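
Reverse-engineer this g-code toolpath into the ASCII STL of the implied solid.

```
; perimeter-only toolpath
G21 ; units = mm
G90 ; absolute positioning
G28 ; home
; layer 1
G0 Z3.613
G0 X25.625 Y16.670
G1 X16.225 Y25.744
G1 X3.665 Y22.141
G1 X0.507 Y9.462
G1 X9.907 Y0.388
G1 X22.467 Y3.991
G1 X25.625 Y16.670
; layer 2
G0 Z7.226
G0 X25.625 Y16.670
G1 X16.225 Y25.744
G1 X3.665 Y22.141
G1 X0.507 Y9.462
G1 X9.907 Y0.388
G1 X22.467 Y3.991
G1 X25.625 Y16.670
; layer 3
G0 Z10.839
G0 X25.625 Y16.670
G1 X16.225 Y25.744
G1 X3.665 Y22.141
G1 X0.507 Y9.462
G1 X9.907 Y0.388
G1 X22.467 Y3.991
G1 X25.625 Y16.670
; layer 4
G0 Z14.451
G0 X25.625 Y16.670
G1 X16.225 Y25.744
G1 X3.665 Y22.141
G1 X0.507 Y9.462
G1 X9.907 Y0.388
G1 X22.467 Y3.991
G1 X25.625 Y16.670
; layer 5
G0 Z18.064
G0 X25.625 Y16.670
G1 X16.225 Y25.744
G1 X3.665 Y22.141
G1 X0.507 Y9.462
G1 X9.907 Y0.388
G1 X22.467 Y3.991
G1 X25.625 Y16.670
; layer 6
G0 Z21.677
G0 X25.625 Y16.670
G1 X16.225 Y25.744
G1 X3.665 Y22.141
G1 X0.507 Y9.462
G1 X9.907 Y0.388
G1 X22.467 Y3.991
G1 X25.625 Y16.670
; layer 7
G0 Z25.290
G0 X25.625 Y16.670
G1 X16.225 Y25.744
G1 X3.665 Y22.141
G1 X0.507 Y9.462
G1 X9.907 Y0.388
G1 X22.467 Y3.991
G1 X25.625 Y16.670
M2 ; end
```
solid part
  facet normal 0.0000 0.0000 -1.0000
    outer loop
      vertex 3.665 22.141 0.000
      vertex 16.225 25.744 0.000
      vertex 25.625 16.670 0.000
    endloop
  endfacet
  facet normal 0.0000 0.0000 -1.0000
    outer loop
      vertex 0.507 9.462 0.000
      vertex 3.665 22.141 0.000
      vertex 25.625 16.670 0.000
    endloop
  endfacet
  facet normal 0.0000 0.0000 -1.0000
    outer loop
      vertex 9.907 0.388 0.000
      vertex 0.507 9.462 0.000
      vertex 25.625 16.670 0.000
    endloop
  endfacet
  facet normal 0.0000 0.0000 -1.0000
    outer loop
      vertex 22.467 3.991 0.000
      vertex 9.907 0.388 0.000
      vertex 25.625 16.670 0.000
    endloop
  endfacet
  facet normal 0.0000 0.0000 1.0000
    outer loop
      vertex 25.625 16.670 25.290
      vertex 16.225 25.744 25.290
      vertex 3.665 22.141 25.290
    endloop
  endfacet
  facet normal 0.0000 0.0000 1.0000
    outer loop
      vertex 25.625 16.670 25.290
      vertex 3.665 22.141 25.290
      vertex 0.507 9.462 25.290
    endloop
  endfacet
  facet normal 0.0000 0.0000 1.0000
    outer loop
      vertex 25.625 16.670 25.290
      vertex 0.507 9.462 25.290
      vertex 9.907 0.388 25.290
    endloop
  endfacet
  facet normal 0.0000 0.0000 1.0000
    outer loop
      vertex 25.625 16.670 25.290
      vertex 9.907 0.388 25.290
      vertex 22.467 3.991 25.290
    endloop
  endfacet
  facet normal 0.6945 0.7195 0.0000
    outer loop
      vertex 25.625 16.670 0.000
      vertex 16.225 25.744 0.000
      vertex 16.225 25.744 25.290
    endloop
  endfacet
  facet normal 0.6945 0.7195 0.0000
    outer loop
      vertex 25.625 16.670 0.000
      vertex 16.225 25.744 25.290
      vertex 25.625 16.670 25.290
    endloop
  endfacet
  facet normal -0.2757 0.9612 0.0000
    outer loop
      vertex 16.225 25.744 0.000
      vertex 3.665 22.141 0.000
      vertex 3.665 22.141 25.290
    endloop
  endfacet
  facet normal -0.2757 0.9612 0.0000
    outer loop
      vertex 16.225 25.744 0.000
      vertex 3.665 22.141 25.290
      vertex 16.225 25.744 25.290
    endloop
  endfacet
  facet normal -0.9704 0.2417 0.0000
    outer loop
      vertex 3.665 22.141 0.000
      vertex 0.507 9.462 0.000
      vertex 0.507 9.462 25.290
    endloop
  endfacet
  facet normal -0.9704 0.2417 0.0000
    outer loop
      vertex 3.665 22.141 0.000
      vertex 0.507 9.462 25.290
      vertex 3.665 22.141 25.290
    endloop
  endfacet
  facet normal -0.6945 -0.7195 0.0000
    outer loop
      vertex 0.507 9.462 0.000
      vertex 9.907 0.388 0.000
      vertex 9.907 0.388 25.290
    endloop
  endfacet
  facet normal -0.6945 -0.7195 0.0000
    outer loop
      vertex 0.507 9.462 0.000
      vertex 9.907 0.388 25.290
      vertex 0.507 9.462 25.290
    endloop
  endfacet
  facet normal 0.2757 -0.9612 0.0000
    outer loop
      vertex 9.907 0.388 0.000
      vertex 22.467 3.991 0.000
      vertex 22.467 3.991 25.290
    endloop
  endfacet
  facet normal 0.2757 -0.9612 0.0000
    outer loop
      vertex 9.907 0.388 0.000
      vertex 22.467 3.991 25.290
      vertex 9.907 0.388 25.290
    endloop
  endfacet
  facet normal 0.9704 -0.2417 0.0000
    outer loop
      vertex 22.467 3.991 0.000
      vertex 25.625 16.670 0.000
      vertex 25.625 16.670 25.290
    endloop
  endfacet
  facet normal 0.9704 -0.2417 0.0000
    outer loop
      vertex 22.467 3.991 0.000
      vertex 25.625 16.670 25.290
      vertex 22.467 3.991 25.290
    endloop
  endfacet
endsolid part

The G0 Z moves step by Δz≈3.613 mm. Every layer's G1 loop is the same polygon, so the solid is a straight extrusion of it from z=0 to z≈25.3. Closing with flat bottom and top caps and triangulating gives 20 facets — a regular 6-sided prism (a cylinder approximated with 6 flat sides), circumscribed radius ≈ 13.1 mm, height ≈ 25.3 mm.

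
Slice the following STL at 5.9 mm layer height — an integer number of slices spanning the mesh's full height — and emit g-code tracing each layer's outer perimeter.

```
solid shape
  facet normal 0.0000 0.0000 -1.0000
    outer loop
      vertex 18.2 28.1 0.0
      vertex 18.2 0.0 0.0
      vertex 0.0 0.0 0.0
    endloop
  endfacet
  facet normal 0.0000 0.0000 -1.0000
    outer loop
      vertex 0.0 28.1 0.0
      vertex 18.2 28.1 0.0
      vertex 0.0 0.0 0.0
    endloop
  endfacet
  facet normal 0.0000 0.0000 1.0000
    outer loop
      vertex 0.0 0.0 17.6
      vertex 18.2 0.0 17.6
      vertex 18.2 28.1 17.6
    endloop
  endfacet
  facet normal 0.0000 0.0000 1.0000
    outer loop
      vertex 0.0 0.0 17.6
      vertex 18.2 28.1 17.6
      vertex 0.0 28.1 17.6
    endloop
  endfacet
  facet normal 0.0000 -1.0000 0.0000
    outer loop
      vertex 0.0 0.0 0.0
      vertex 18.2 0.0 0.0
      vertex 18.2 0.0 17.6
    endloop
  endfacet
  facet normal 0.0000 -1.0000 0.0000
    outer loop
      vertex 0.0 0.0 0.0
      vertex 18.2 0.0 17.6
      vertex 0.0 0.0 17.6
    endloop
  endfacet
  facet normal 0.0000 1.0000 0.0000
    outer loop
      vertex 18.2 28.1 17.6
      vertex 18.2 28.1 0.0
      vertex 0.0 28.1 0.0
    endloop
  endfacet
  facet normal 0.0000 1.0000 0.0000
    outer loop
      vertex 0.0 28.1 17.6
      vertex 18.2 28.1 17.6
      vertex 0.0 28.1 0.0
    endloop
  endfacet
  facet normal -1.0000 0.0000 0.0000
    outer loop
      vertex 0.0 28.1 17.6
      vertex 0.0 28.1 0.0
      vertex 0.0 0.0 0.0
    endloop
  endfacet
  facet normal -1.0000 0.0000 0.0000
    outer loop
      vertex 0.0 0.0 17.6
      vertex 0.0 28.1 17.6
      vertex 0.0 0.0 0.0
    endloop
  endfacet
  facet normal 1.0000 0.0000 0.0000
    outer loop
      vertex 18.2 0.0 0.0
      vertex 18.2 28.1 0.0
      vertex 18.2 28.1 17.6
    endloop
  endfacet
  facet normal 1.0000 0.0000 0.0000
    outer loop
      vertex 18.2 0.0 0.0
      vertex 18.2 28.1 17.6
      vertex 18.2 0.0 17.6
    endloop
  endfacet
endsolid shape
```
; perimeter-only toolpath
G21 ; units = mm
G90 ; absolute positioning
G28 ; home
; layer 1
G0 Z5.9
G0 X0.0 Y0.0
G1 X18.2 Y0.0
G1 X18.2 Y28.1
G1 X0.0 Y28.1
G1 X0.0 Y0.0
; layer 2
G0 Z11.7
G0 X0.0 Y0.0
G1 X18.2 Y0.0
G1 X18.2 Y28.1
G1 X0.0 Y28.1
G1 X0.0 Y0.0
; layer 3
G0 Z17.6
G0 X0.0 Y0.0
G1 X18.2 Y0.0
G1 X18.2 Y28.1
G1 X0.0 Y28.1
G1 X0.0 Y0.0
M2 ; end

The solid is a rectangular box, roughly 18.2 × 28.1 mm footprint and 17.6 mm tall. Slicing at Δz = 5.9 mm — 3 equal slices spanning the solid's height, so layer i sits at z = i·h/3 — gives 3 non-empty perimeters. Each is a 4-segment closed polygon; G0 lifts to the layer z and rapids to the start vertex, then G1 traces the edges.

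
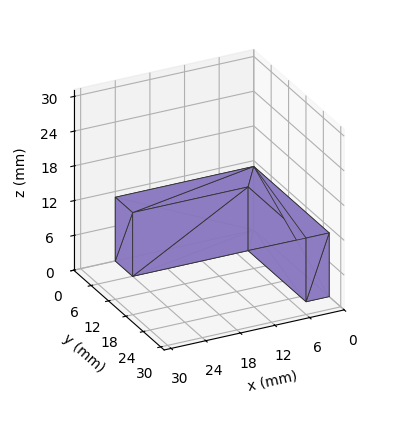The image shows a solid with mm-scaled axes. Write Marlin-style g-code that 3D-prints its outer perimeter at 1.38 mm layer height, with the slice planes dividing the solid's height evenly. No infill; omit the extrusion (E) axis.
Reading the render: the shape is an L-shaped prism: outer 24 × 26 mm, arm thicknesses ≈ 6 mm (horizontal) and 4 mm (vertical), extruded 11 mm in z (dimensions read to the nearest mm from the axis ticks). For the g-code, the solid's height is divided into equal slices at the stated Δz and each level perimeter traced with G1 moves after a G0 lift.

; perimeter-only toolpath
G21 ; units = mm
G90 ; absolute positioning
G28 ; home
; layer 1
G0 Z1.38
G0 X0.00 Y0.00
G1 X24.00 Y0.00
G1 X24.00 Y6.00
G1 X4.00 Y6.00
G1 X4.00 Y26.00
G1 X0.00 Y26.00
G1 X0.00 Y0.00
; layer 2
G0 Z2.75
G0 X0.00 Y0.00
G1 X24.00 Y0.00
G1 X24.00 Y6.00
G1 X4.00 Y6.00
G1 X4.00 Y26.00
G1 X0.00 Y26.00
G1 X0.00 Y0.00
; layer 3
G0 Z4.12
G0 X0.00 Y0.00
G1 X24.00 Y0.00
G1 X24.00 Y6.00
G1 X4.00 Y6.00
G1 X4.00 Y26.00
G1 X0.00 Y26.00
G1 X0.00 Y0.00
; layer 4
G0 Z5.50
G0 X0.00 Y0.00
G1 X24.00 Y0.00
G1 X24.00 Y6.00
G1 X4.00 Y6.00
G1 X4.00 Y26.00
G1 X0.00 Y26.00
G1 X0.00 Y0.00
; layer 5
G0 Z6.88
G0 X0.00 Y0.00
G1 X24.00 Y0.00
G1 X24.00 Y6.00
G1 X4.00 Y6.00
G1 X4.00 Y26.00
G1 X0.00 Y26.00
G1 X0.00 Y0.00
; layer 6
G0 Z8.25
G0 X0.00 Y0.00
G1 X24.00 Y0.00
G1 X24.00 Y6.00
G1 X4.00 Y6.00
G1 X4.00 Y26.00
G1 X0.00 Y26.00
G1 X0.00 Y0.00
; layer 7
G0 Z9.62
G0 X0.00 Y0.00
G1 X24.00 Y0.00
G1 X24.00 Y6.00
G1 X4.00 Y6.00
G1 X4.00 Y26.00
G1 X0.00 Y26.00
G1 X0.00 Y0.00
; layer 8
G0 Z11.00
G0 X0.00 Y0.00
G1 X24.00 Y0.00
G1 X24.00 Y6.00
G1 X4.00 Y6.00
G1 X4.00 Y26.00
G1 X0.00 Y26.00
G1 X0.00 Y0.00
M2 ; end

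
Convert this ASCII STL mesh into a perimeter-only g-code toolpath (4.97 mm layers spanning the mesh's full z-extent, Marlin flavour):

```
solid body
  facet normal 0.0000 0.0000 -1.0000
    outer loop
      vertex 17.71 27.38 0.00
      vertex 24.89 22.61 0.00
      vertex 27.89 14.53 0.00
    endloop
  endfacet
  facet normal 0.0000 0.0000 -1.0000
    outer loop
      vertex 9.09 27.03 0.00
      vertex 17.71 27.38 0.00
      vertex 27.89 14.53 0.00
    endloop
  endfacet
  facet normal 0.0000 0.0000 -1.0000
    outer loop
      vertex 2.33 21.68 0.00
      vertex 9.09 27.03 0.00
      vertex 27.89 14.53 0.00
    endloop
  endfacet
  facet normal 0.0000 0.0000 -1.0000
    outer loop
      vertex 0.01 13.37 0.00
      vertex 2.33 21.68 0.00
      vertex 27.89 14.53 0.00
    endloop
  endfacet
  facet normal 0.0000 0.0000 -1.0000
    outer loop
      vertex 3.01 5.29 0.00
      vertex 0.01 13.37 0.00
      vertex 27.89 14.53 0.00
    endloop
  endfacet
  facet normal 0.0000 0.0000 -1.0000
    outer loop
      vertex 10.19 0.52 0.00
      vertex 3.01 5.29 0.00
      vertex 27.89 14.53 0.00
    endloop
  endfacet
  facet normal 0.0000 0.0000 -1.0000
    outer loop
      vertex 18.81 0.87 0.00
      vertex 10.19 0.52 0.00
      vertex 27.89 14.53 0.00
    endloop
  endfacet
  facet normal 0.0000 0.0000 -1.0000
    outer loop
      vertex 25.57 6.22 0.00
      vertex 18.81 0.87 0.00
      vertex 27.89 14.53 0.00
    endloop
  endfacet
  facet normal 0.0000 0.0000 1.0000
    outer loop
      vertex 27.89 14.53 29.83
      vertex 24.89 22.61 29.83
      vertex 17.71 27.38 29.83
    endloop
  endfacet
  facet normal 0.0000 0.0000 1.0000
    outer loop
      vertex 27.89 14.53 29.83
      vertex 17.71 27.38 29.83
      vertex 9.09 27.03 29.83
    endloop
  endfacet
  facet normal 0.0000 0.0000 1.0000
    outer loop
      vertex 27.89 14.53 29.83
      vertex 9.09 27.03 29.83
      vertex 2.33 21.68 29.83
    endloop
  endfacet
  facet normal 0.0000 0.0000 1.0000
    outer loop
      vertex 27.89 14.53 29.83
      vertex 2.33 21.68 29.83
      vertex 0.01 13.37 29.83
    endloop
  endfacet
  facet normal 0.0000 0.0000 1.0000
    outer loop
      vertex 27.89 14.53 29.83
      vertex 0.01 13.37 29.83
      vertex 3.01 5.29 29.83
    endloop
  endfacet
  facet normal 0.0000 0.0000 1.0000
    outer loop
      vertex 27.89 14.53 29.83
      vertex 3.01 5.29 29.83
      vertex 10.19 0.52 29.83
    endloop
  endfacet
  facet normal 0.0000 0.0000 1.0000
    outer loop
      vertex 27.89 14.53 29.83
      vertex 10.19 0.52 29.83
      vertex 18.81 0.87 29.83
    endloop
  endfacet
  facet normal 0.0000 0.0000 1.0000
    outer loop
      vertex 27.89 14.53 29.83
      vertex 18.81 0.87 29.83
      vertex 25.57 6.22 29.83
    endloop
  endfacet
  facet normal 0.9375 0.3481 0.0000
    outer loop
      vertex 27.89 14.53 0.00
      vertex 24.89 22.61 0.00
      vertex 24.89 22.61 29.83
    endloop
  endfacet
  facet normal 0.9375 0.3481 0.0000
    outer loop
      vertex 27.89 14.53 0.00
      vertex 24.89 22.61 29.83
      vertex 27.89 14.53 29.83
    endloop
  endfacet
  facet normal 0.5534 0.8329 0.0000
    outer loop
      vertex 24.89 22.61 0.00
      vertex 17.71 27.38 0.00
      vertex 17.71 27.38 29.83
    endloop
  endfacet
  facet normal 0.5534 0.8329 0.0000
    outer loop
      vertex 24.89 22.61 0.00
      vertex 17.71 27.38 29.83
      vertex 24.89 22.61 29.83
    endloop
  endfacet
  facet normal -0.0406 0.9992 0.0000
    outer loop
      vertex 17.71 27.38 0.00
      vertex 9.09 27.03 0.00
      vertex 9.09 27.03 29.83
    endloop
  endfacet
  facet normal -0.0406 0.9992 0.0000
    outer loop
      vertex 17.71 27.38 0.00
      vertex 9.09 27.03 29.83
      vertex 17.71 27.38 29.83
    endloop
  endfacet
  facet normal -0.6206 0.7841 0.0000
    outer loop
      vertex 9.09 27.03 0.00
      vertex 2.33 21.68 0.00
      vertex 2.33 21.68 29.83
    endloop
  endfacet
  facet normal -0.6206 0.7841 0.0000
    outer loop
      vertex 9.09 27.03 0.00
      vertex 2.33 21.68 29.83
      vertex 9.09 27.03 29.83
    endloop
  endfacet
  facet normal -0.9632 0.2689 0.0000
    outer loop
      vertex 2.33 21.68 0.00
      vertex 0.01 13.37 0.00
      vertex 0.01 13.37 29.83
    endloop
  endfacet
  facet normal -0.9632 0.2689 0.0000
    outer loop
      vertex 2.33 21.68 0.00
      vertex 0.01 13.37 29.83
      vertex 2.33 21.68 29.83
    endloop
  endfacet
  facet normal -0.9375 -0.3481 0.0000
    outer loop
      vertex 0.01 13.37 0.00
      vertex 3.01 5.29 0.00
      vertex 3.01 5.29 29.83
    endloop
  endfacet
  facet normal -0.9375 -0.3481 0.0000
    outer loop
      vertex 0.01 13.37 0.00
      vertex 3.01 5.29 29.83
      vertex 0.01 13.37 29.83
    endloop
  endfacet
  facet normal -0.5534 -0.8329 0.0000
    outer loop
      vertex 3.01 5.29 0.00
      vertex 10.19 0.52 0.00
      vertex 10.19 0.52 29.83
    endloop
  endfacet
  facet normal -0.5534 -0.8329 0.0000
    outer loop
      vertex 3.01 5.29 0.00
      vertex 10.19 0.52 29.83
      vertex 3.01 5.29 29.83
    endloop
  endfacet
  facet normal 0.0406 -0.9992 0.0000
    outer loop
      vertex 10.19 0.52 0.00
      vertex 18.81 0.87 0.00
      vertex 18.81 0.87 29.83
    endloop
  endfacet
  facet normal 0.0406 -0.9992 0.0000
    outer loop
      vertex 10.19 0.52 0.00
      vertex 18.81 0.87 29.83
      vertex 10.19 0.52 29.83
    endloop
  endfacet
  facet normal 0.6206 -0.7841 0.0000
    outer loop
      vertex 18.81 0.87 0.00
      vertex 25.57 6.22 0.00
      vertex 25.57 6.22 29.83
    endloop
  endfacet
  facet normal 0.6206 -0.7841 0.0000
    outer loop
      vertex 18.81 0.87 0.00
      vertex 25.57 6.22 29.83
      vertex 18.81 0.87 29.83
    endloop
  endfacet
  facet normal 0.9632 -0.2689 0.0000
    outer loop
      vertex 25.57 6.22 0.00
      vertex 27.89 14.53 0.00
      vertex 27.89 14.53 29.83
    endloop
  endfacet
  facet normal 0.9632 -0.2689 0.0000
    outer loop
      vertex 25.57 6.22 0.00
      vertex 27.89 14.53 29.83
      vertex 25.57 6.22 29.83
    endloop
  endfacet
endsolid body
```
; perimeter-only toolpath
G21 ; units = mm
G90 ; absolute positioning
G28 ; home
; layer 1
G0 Z4.97
G0 X27.89 Y14.53
G1 X24.89 Y22.61
G1 X17.71 Y27.38
G1 X9.09 Y27.03
G1 X2.33 Y21.68
G1 X0.01 Y13.37
G1 X3.01 Y5.29
G1 X10.19 Y0.52
G1 X18.81 Y0.87
G1 X25.57 Y6.22
G1 X27.89 Y14.53
; layer 2
G0 Z9.94
G0 X27.89 Y14.53
G1 X24.89 Y22.61
G1 X17.71 Y27.38
G1 X9.09 Y27.03
G1 X2.33 Y21.68
G1 X0.01 Y13.37
G1 X3.01 Y5.29
G1 X10.19 Y0.52
G1 X18.81 Y0.87
G1 X25.57 Y6.22
G1 X27.89 Y14.53
; layer 3
G0 Z14.91
G0 X27.89 Y14.53
G1 X24.89 Y22.61
G1 X17.71 Y27.38
G1 X9.09 Y27.03
G1 X2.33 Y21.68
G1 X0.01 Y13.37
G1 X3.01 Y5.29
G1 X10.19 Y0.52
G1 X18.81 Y0.87
G1 X25.57 Y6.22
G1 X27.89 Y14.53
; layer 4
G0 Z19.89
G0 X27.89 Y14.53
G1 X24.89 Y22.61
G1 X17.71 Y27.38
G1 X9.09 Y27.03
G1 X2.33 Y21.68
G1 X0.01 Y13.37
G1 X3.01 Y5.29
G1 X10.19 Y0.52
G1 X18.81 Y0.87
G1 X25.57 Y6.22
G1 X27.89 Y14.53
; layer 5
G0 Z24.86
G0 X27.89 Y14.53
G1 X24.89 Y22.61
G1 X17.71 Y27.38
G1 X9.09 Y27.03
G1 X2.33 Y21.68
G1 X0.01 Y13.37
G1 X3.01 Y5.29
G1 X10.19 Y0.52
G1 X18.81 Y0.87
G1 X25.57 Y6.22
G1 X27.89 Y14.53
; layer 6
G0 Z29.83
G0 X27.89 Y14.53
G1 X24.89 Y22.61
G1 X17.71 Y27.38
G1 X9.09 Y27.03
G1 X2.33 Y21.68
G1 X0.01 Y13.37
G1 X3.01 Y5.29
G1 X10.19 Y0.52
G1 X18.81 Y0.87
G1 X25.57 Y6.22
G1 X27.89 Y14.53
M2 ; end

The solid is a regular 10-sided prism (a cylinder approximated with 10 flat sides), circumscribed radius ≈ 13.9 mm, height ≈ 29.8 mm. Slicing at Δz = 4.97 mm — 6 equal slices spanning the solid's height, so layer i sits at z = i·h/6 — gives 6 non-empty perimeters. Each is a 10-segment closed polygon; G0 lifts to the layer z and rapids to the start vertex, then G1 traces the edges.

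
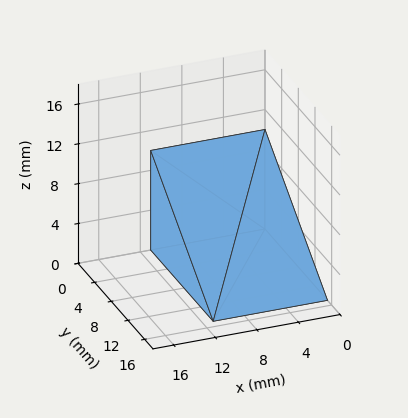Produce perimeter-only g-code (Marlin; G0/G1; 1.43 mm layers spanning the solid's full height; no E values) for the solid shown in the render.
Reading the render: the shape is a wedge (ramp): 11 × 15 mm base, rising to 10 mm along the y=0 edge and sloping linearly to z=0 at y=15 (dimensions read to the nearest mm from the axis ticks). For the g-code, the solid's height is divided into equal slices at the stated Δz and each level perimeter traced with G1 moves after a G0 lift.

; perimeter-only toolpath
G21 ; units = mm
G90 ; absolute positioning
G28 ; home
; layer 1
G0 Z1.43
G0 X0.00 Y0.00
G1 X11.00 Y0.00
G1 X11.00 Y12.86
G1 X0.00 Y12.86
G1 X0.00 Y0.00
; layer 2
G0 Z2.86
G0 X0.00 Y0.00
G1 X11.00 Y0.00
G1 X11.00 Y10.71
G1 X0.00 Y10.71
G1 X0.00 Y0.00
; layer 3
G0 Z4.29
G0 X0.00 Y0.00
G1 X11.00 Y0.00
G1 X11.00 Y8.57
G1 X0.00 Y8.57
G1 X0.00 Y0.00
; layer 4
G0 Z5.71
G0 X0.00 Y0.00
G1 X11.00 Y0.00
G1 X11.00 Y6.43
G1 X0.00 Y6.43
G1 X0.00 Y0.00
; layer 5
G0 Z7.14
G0 X0.00 Y0.00
G1 X11.00 Y0.00
G1 X11.00 Y4.29
G1 X0.00 Y4.29
G1 X0.00 Y0.00
; layer 6
G0 Z8.57
G0 X0.00 Y0.00
G1 X11.00 Y0.00
G1 X11.00 Y2.14
G1 X0.00 Y2.14
G1 X0.00 Y0.00
M2 ; end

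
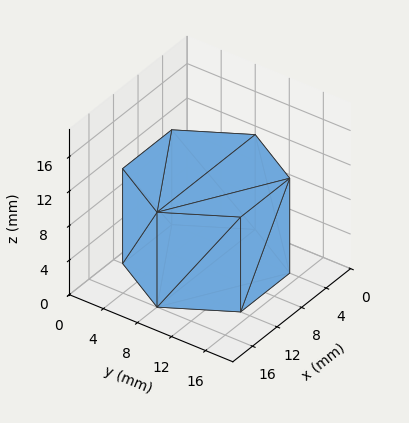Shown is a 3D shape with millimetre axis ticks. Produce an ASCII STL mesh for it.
Reading the render: the shape is a regular 6-sided prism (a cylinder approximated with 6 flat sides), circumscribed radius ≈ 8 mm, height ≈ 11 mm (dimensions read to the nearest mm from the axis ticks). For the STL, each face is triangulated and given an outward normal.

solid part
  facet normal 0.0000 0.0000 -1.0000
    outer loop
      vertex 4.000 14.928 0.000
      vertex 12.000 14.928 0.000
      vertex 16.000 8.000 0.000
    endloop
  endfacet
  facet normal 0.0000 0.0000 -1.0000
    outer loop
      vertex 0.000 8.000 0.000
      vertex 4.000 14.928 0.000
      vertex 16.000 8.000 0.000
    endloop
  endfacet
  facet normal 0.0000 0.0000 -1.0000
    outer loop
      vertex 4.000 1.072 0.000
      vertex 0.000 8.000 0.000
      vertex 16.000 8.000 0.000
    endloop
  endfacet
  facet normal 0.0000 0.0000 -1.0000
    outer loop
      vertex 12.000 1.072 0.000
      vertex 4.000 1.072 0.000
      vertex 16.000 8.000 0.000
    endloop
  endfacet
  facet normal 0.0000 0.0000 1.0000
    outer loop
      vertex 16.000 8.000 11.000
      vertex 12.000 14.928 11.000
      vertex 4.000 14.928 11.000
    endloop
  endfacet
  facet normal 0.0000 0.0000 1.0000
    outer loop
      vertex 16.000 8.000 11.000
      vertex 4.000 14.928 11.000
      vertex 0.000 8.000 11.000
    endloop
  endfacet
  facet normal 0.0000 0.0000 1.0000
    outer loop
      vertex 16.000 8.000 11.000
      vertex 0.000 8.000 11.000
      vertex 4.000 1.072 11.000
    endloop
  endfacet
  facet normal 0.0000 0.0000 1.0000
    outer loop
      vertex 16.000 8.000 11.000
      vertex 4.000 1.072 11.000
      vertex 12.000 1.072 11.000
    endloop
  endfacet
  facet normal 0.8660 0.5000 0.0000
    outer loop
      vertex 16.000 8.000 0.000
      vertex 12.000 14.928 0.000
      vertex 12.000 14.928 11.000
    endloop
  endfacet
  facet normal 0.8660 0.5000 0.0000
    outer loop
      vertex 16.000 8.000 0.000
      vertex 12.000 14.928 11.000
      vertex 16.000 8.000 11.000
    endloop
  endfacet
  facet normal 0.0000 1.0000 0.0000
    outer loop
      vertex 12.000 14.928 0.000
      vertex 4.000 14.928 0.000
      vertex 4.000 14.928 11.000
    endloop
  endfacet
  facet normal 0.0000 1.0000 0.0000
    outer loop
      vertex 12.000 14.928 0.000
      vertex 4.000 14.928 11.000
      vertex 12.000 14.928 11.000
    endloop
  endfacet
  facet normal -0.8660 0.5000 0.0000
    outer loop
      vertex 4.000 14.928 0.000
      vertex 0.000 8.000 0.000
      vertex 0.000 8.000 11.000
    endloop
  endfacet
  facet normal -0.8660 0.5000 0.0000
    outer loop
      vertex 4.000 14.928 0.000
      vertex 0.000 8.000 11.000
      vertex 4.000 14.928 11.000
    endloop
  endfacet
  facet normal -0.8660 -0.5000 0.0000
    outer loop
      vertex 0.000 8.000 0.000
      vertex 4.000 1.072 0.000
      vertex 4.000 1.072 11.000
    endloop
  endfacet
  facet normal -0.8660 -0.5000 0.0000
    outer loop
      vertex 0.000 8.000 0.000
      vertex 4.000 1.072 11.000
      vertex 0.000 8.000 11.000
    endloop
  endfacet
  facet normal 0.0000 -1.0000 0.0000
    outer loop
      vertex 4.000 1.072 0.000
      vertex 12.000 1.072 0.000
      vertex 12.000 1.072 11.000
    endloop
  endfacet
  facet normal 0.0000 -1.0000 0.0000
    outer loop
      vertex 4.000 1.072 0.000
      vertex 12.000 1.072 11.000
      vertex 4.000 1.072 11.000
    endloop
  endfacet
  facet normal 0.8660 -0.5000 0.0000
    outer loop
      vertex 12.000 1.072 0.000
      vertex 16.000 8.000 0.000
      vertex 16.000 8.000 11.000
    endloop
  endfacet
  facet normal 0.8660 -0.5000 0.0000
    outer loop
      vertex 12.000 1.072 0.000
      vertex 16.000 8.000 11.000
      vertex 12.000 1.072 11.000
    endloop
  endfacet
endsolid part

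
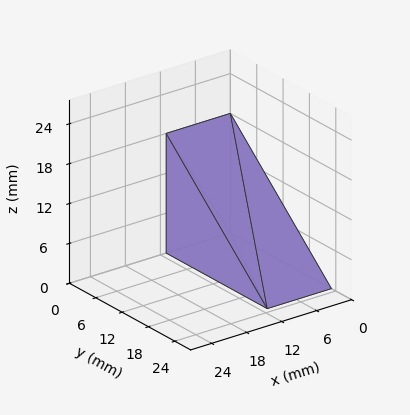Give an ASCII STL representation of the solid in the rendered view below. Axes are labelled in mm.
Reading the render: the shape is a wedge (ramp): 11 × 23 mm base, rising to 18 mm along the y=0 edge and sloping linearly to z=0 at y=23 (dimensions read to the nearest mm from the axis ticks). For the STL, each face is triangulated and given an outward normal.

solid part
  facet normal 0.0000 0.0000 -1.0000
    outer loop
      vertex 11.00 23.00 0.00
      vertex 11.00 0.00 0.00
      vertex 0.00 0.00 0.00
    endloop
  endfacet
  facet normal 0.0000 0.0000 -1.0000
    outer loop
      vertex 0.00 23.00 0.00
      vertex 11.00 23.00 0.00
      vertex 0.00 0.00 0.00
    endloop
  endfacet
  facet normal 0.0000 -1.0000 0.0000
    outer loop
      vertex 0.00 0.00 0.00
      vertex 11.00 0.00 0.00
      vertex 11.00 0.00 18.00
    endloop
  endfacet
  facet normal 0.0000 -1.0000 0.0000
    outer loop
      vertex 0.00 0.00 0.00
      vertex 11.00 0.00 18.00
      vertex 0.00 0.00 18.00
    endloop
  endfacet
  facet normal 0.0000 0.6163 0.7875
    outer loop
      vertex 0.00 0.00 18.00
      vertex 11.00 0.00 18.00
      vertex 11.00 23.00 0.00
    endloop
  endfacet
  facet normal 0.0000 0.6163 0.7875
    outer loop
      vertex 0.00 0.00 18.00
      vertex 11.00 23.00 0.00
      vertex 0.00 23.00 0.00
    endloop
  endfacet
  facet normal -1.0000 0.0000 0.0000
    outer loop
      vertex 0.00 0.00 18.00
      vertex 0.00 23.00 0.00
      vertex 0.00 0.00 0.00
    endloop
  endfacet
  facet normal 1.0000 0.0000 0.0000
    outer loop
      vertex 11.00 0.00 0.00
      vertex 11.00 23.00 0.00
      vertex 11.00 0.00 18.00
    endloop
  endfacet
endsolid part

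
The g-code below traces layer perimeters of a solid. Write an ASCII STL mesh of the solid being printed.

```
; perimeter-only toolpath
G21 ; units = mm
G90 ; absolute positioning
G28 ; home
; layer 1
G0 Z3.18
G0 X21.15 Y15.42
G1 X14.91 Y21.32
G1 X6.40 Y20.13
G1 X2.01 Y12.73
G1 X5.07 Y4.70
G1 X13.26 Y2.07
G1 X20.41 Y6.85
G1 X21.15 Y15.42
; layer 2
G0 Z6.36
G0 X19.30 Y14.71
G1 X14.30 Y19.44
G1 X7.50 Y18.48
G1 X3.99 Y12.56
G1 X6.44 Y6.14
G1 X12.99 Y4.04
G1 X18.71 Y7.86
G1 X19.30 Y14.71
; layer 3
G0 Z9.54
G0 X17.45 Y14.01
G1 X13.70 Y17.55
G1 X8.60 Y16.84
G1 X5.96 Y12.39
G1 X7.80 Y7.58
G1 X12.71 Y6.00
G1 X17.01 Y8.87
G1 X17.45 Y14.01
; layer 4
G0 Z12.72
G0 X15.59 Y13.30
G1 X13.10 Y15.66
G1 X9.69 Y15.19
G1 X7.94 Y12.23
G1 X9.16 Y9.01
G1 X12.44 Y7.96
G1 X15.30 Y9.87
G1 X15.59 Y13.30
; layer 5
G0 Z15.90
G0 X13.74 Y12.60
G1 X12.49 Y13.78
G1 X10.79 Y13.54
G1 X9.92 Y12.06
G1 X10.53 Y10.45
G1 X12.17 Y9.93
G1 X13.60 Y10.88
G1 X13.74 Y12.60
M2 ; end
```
solid part
  facet normal 0.0000 0.0000 -1.0000
    outer loop
      vertex 5.30 21.78 0.00
      vertex 15.51 23.21 0.00
      vertex 23.00 16.12 0.00
    endloop
  endfacet
  facet normal 0.0000 0.0000 -1.0000
    outer loop
      vertex 0.04 12.90 0.00
      vertex 5.30 21.78 0.00
      vertex 23.00 16.12 0.00
    endloop
  endfacet
  facet normal 0.0000 0.0000 -1.0000
    outer loop
      vertex 3.71 3.26 0.00
      vertex 0.04 12.90 0.00
      vertex 23.00 16.12 0.00
    endloop
  endfacet
  facet normal 0.0000 0.0000 -1.0000
    outer loop
      vertex 13.54 0.11 0.00
      vertex 3.71 3.26 0.00
      vertex 23.00 16.12 0.00
    endloop
  endfacet
  facet normal 0.0000 0.0000 -1.0000
    outer loop
      vertex 22.12 5.84 0.00
      vertex 13.54 0.11 0.00
      vertex 23.00 16.12 0.00
    endloop
  endfacet
  facet normal 0.5995 0.6333 0.4895
    outer loop
      vertex 23.00 16.12 0.00
      vertex 15.51 23.21 0.00
      vertex 11.89 11.89 19.08
    endloop
  endfacet
  facet normal -0.1210 0.8636 0.4894
    outer loop
      vertex 15.51 23.21 0.00
      vertex 5.30 21.78 0.00
      vertex 11.89 11.89 19.08
    endloop
  endfacet
  facet normal -0.7503 0.4444 0.4895
    outer loop
      vertex 5.30 21.78 0.00
      vertex 0.04 12.90 0.00
      vertex 11.89 11.89 19.08
    endloop
  endfacet
  facet normal -0.8149 -0.3102 0.4897
    outer loop
      vertex 0.04 12.90 0.00
      vertex 3.71 3.26 0.00
      vertex 11.89 11.89 19.08
    endloop
  endfacet
  facet normal -0.2661 -0.8303 0.4896
    outer loop
      vertex 3.71 3.26 0.00
      vertex 13.54 0.11 0.00
      vertex 11.89 11.89 19.08
    endloop
  endfacet
  facet normal 0.4843 -0.7251 0.4896
    outer loop
      vertex 13.54 0.11 0.00
      vertex 22.12 5.84 0.00
      vertex 11.89 11.89 19.08
    endloop
  endfacet
  facet normal 0.8689 -0.0744 0.4894
    outer loop
      vertex 22.12 5.84 0.00
      vertex 23.00 16.12 0.00
      vertex 11.89 11.89 19.08
    endloop
  endfacet
endsolid part

The G0 Z moves step by Δz≈3.18 mm. The G1 loops shrink linearly with z, so the solid tapers from its base footprint up to z≈19.1. Closing with a flat bottom cap and the tapered top and triangulating gives 12 facets — a regular 7-sided pyramid, base circumscribed radius ≈ 11.9 mm, apex at z ≈ 19.1 mm.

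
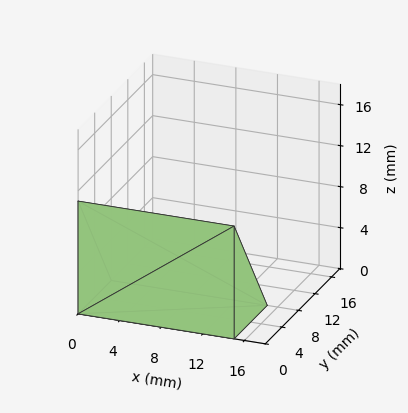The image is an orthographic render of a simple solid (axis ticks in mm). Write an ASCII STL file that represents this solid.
Reading the render: the shape is a wedge (ramp): 15 × 8 mm base, rising to 11 mm along the y=0 edge and sloping linearly to z=0 at y=8 (dimensions read to the nearest mm from the axis ticks). For the STL, each face is triangulated and given an outward normal.

solid part
  facet normal 0.0000 0.0000 -1.0000
    outer loop
      vertex 15.00 8.00 0.00
      vertex 15.00 0.00 0.00
      vertex 0.00 0.00 0.00
    endloop
  endfacet
  facet normal 0.0000 0.0000 -1.0000
    outer loop
      vertex 0.00 8.00 0.00
      vertex 15.00 8.00 0.00
      vertex 0.00 0.00 0.00
    endloop
  endfacet
  facet normal 0.0000 -1.0000 0.0000
    outer loop
      vertex 0.00 0.00 0.00
      vertex 15.00 0.00 0.00
      vertex 15.00 0.00 11.00
    endloop
  endfacet
  facet normal 0.0000 -1.0000 0.0000
    outer loop
      vertex 0.00 0.00 0.00
      vertex 15.00 0.00 11.00
      vertex 0.00 0.00 11.00
    endloop
  endfacet
  facet normal 0.0000 0.8087 0.5882
    outer loop
      vertex 0.00 0.00 11.00
      vertex 15.00 0.00 11.00
      vertex 15.00 8.00 0.00
    endloop
  endfacet
  facet normal 0.0000 0.8087 0.5882
    outer loop
      vertex 0.00 0.00 11.00
      vertex 15.00 8.00 0.00
      vertex 0.00 8.00 0.00
    endloop
  endfacet
  facet normal -1.0000 0.0000 0.0000
    outer loop
      vertex 0.00 0.00 11.00
      vertex 0.00 8.00 0.00
      vertex 0.00 0.00 0.00
    endloop
  endfacet
  facet normal 1.0000 0.0000 0.0000
    outer loop
      vertex 15.00 0.00 0.00
      vertex 15.00 8.00 0.00
      vertex 15.00 0.00 11.00
    endloop
  endfacet
endsolid part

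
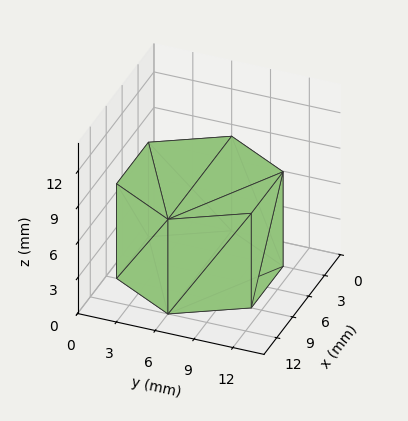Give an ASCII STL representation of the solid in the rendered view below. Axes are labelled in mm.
Reading the render: the shape is a regular 6-sided prism (a cylinder approximated with 6 flat sides), circumscribed radius ≈ 6 mm, height ≈ 8 mm (dimensions read to the nearest mm from the axis ticks). For the STL, each face is triangulated and given an outward normal.

solid part
  facet normal 0.0000 0.0000 -1.0000
    outer loop
      vertex 3.0 11.2 0.0
      vertex 9.0 11.2 0.0
      vertex 12.0 6.0 0.0
    endloop
  endfacet
  facet normal 0.0000 0.0000 -1.0000
    outer loop
      vertex 0.0 6.0 0.0
      vertex 3.0 11.2 0.0
      vertex 12.0 6.0 0.0
    endloop
  endfacet
  facet normal 0.0000 0.0000 -1.0000
    outer loop
      vertex 3.0 0.8 0.0
      vertex 0.0 6.0 0.0
      vertex 12.0 6.0 0.0
    endloop
  endfacet
  facet normal 0.0000 0.0000 -1.0000
    outer loop
      vertex 9.0 0.8 0.0
      vertex 3.0 0.8 0.0
      vertex 12.0 6.0 0.0
    endloop
  endfacet
  facet normal 0.0000 0.0000 1.0000
    outer loop
      vertex 12.0 6.0 8.0
      vertex 9.0 11.2 8.0
      vertex 3.0 11.2 8.0
    endloop
  endfacet
  facet normal 0.0000 0.0000 1.0000
    outer loop
      vertex 12.0 6.0 8.0
      vertex 3.0 11.2 8.0
      vertex 0.0 6.0 8.0
    endloop
  endfacet
  facet normal 0.0000 0.0000 1.0000
    outer loop
      vertex 12.0 6.0 8.0
      vertex 0.0 6.0 8.0
      vertex 3.0 0.8 8.0
    endloop
  endfacet
  facet normal 0.0000 0.0000 1.0000
    outer loop
      vertex 12.0 6.0 8.0
      vertex 3.0 0.8 8.0
      vertex 9.0 0.8 8.0
    endloop
  endfacet
  facet normal 0.8662 0.4997 0.0000
    outer loop
      vertex 12.0 6.0 0.0
      vertex 9.0 11.2 0.0
      vertex 9.0 11.2 8.0
    endloop
  endfacet
  facet normal 0.8662 0.4997 0.0000
    outer loop
      vertex 12.0 6.0 0.0
      vertex 9.0 11.2 8.0
      vertex 12.0 6.0 8.0
    endloop
  endfacet
  facet normal 0.0000 1.0000 0.0000
    outer loop
      vertex 9.0 11.2 0.0
      vertex 3.0 11.2 0.0
      vertex 3.0 11.2 8.0
    endloop
  endfacet
  facet normal 0.0000 1.0000 0.0000
    outer loop
      vertex 9.0 11.2 0.0
      vertex 3.0 11.2 8.0
      vertex 9.0 11.2 8.0
    endloop
  endfacet
  facet normal -0.8662 0.4997 0.0000
    outer loop
      vertex 3.0 11.2 0.0
      vertex 0.0 6.0 0.0
      vertex 0.0 6.0 8.0
    endloop
  endfacet
  facet normal -0.8662 0.4997 0.0000
    outer loop
      vertex 3.0 11.2 0.0
      vertex 0.0 6.0 8.0
      vertex 3.0 11.2 8.0
    endloop
  endfacet
  facet normal -0.8662 -0.4997 0.0000
    outer loop
      vertex 0.0 6.0 0.0
      vertex 3.0 0.8 0.0
      vertex 3.0 0.8 8.0
    endloop
  endfacet
  facet normal -0.8662 -0.4997 0.0000
    outer loop
      vertex 0.0 6.0 0.0
      vertex 3.0 0.8 8.0
      vertex 0.0 6.0 8.0
    endloop
  endfacet
  facet normal 0.0000 -1.0000 0.0000
    outer loop
      vertex 3.0 0.8 0.0
      vertex 9.0 0.8 0.0
      vertex 9.0 0.8 8.0
    endloop
  endfacet
  facet normal 0.0000 -1.0000 0.0000
    outer loop
      vertex 3.0 0.8 0.0
      vertex 9.0 0.8 8.0
      vertex 3.0 0.8 8.0
    endloop
  endfacet
  facet normal 0.8662 -0.4997 0.0000
    outer loop
      vertex 9.0 0.8 0.0
      vertex 12.0 6.0 0.0
      vertex 12.0 6.0 8.0
    endloop
  endfacet
  facet normal 0.8662 -0.4997 0.0000
    outer loop
      vertex 9.0 0.8 0.0
      vertex 12.0 6.0 8.0
      vertex 9.0 0.8 8.0
    endloop
  endfacet
endsolid part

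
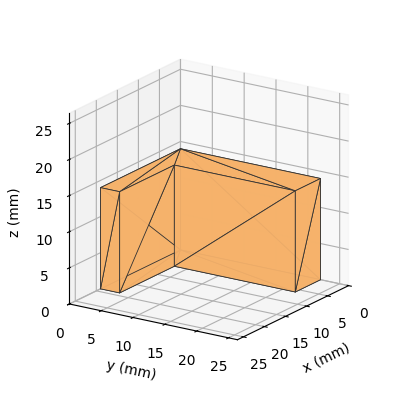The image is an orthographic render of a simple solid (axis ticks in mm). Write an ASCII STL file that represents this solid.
Reading the render: the shape is an L-shaped prism: outer 19 × 22 mm, arm thicknesses ≈ 3 mm (horizontal) and 6 mm (vertical), extruded 14 mm in z (dimensions read to the nearest mm from the axis ticks). For the STL, each face is triangulated and given an outward normal.

solid part
  facet normal 0.0000 0.0000 -1.0000
    outer loop
      vertex 19.00 3.00 0.00
      vertex 19.00 0.00 0.00
      vertex 0.00 0.00 0.00
    endloop
  endfacet
  facet normal 0.0000 0.0000 -1.0000
    outer loop
      vertex 6.00 3.00 0.00
      vertex 19.00 3.00 0.00
      vertex 0.00 0.00 0.00
    endloop
  endfacet
  facet normal 0.0000 0.0000 -1.0000
    outer loop
      vertex 6.00 22.00 0.00
      vertex 6.00 3.00 0.00
      vertex 0.00 0.00 0.00
    endloop
  endfacet
  facet normal 0.0000 0.0000 -1.0000
    outer loop
      vertex 0.00 22.00 0.00
      vertex 6.00 22.00 0.00
      vertex 0.00 0.00 0.00
    endloop
  endfacet
  facet normal 0.0000 0.0000 1.0000
    outer loop
      vertex 0.00 0.00 14.00
      vertex 19.00 0.00 14.00
      vertex 19.00 3.00 14.00
    endloop
  endfacet
  facet normal 0.0000 0.0000 1.0000
    outer loop
      vertex 0.00 0.00 14.00
      vertex 19.00 3.00 14.00
      vertex 6.00 3.00 14.00
    endloop
  endfacet
  facet normal 0.0000 0.0000 1.0000
    outer loop
      vertex 0.00 0.00 14.00
      vertex 6.00 3.00 14.00
      vertex 6.00 22.00 14.00
    endloop
  endfacet
  facet normal 0.0000 0.0000 1.0000
    outer loop
      vertex 0.00 0.00 14.00
      vertex 6.00 22.00 14.00
      vertex 0.00 22.00 14.00
    endloop
  endfacet
  facet normal 0.0000 -1.0000 0.0000
    outer loop
      vertex 0.00 0.00 0.00
      vertex 19.00 0.00 0.00
      vertex 19.00 0.00 14.00
    endloop
  endfacet
  facet normal 0.0000 -1.0000 0.0000
    outer loop
      vertex 0.00 0.00 0.00
      vertex 19.00 0.00 14.00
      vertex 0.00 0.00 14.00
    endloop
  endfacet
  facet normal 1.0000 0.0000 0.0000
    outer loop
      vertex 19.00 0.00 0.00
      vertex 19.00 3.00 0.00
      vertex 19.00 3.00 14.00
    endloop
  endfacet
  facet normal 1.0000 0.0000 0.0000
    outer loop
      vertex 19.00 0.00 0.00
      vertex 19.00 3.00 14.00
      vertex 19.00 0.00 14.00
    endloop
  endfacet
  facet normal 0.0000 1.0000 0.0000
    outer loop
      vertex 19.00 3.00 0.00
      vertex 6.00 3.00 0.00
      vertex 6.00 3.00 14.00
    endloop
  endfacet
  facet normal 0.0000 1.0000 0.0000
    outer loop
      vertex 19.00 3.00 0.00
      vertex 6.00 3.00 14.00
      vertex 19.00 3.00 14.00
    endloop
  endfacet
  facet normal 1.0000 0.0000 0.0000
    outer loop
      vertex 6.00 3.00 0.00
      vertex 6.00 22.00 0.00
      vertex 6.00 22.00 14.00
    endloop
  endfacet
  facet normal 1.0000 0.0000 0.0000
    outer loop
      vertex 6.00 3.00 0.00
      vertex 6.00 22.00 14.00
      vertex 6.00 3.00 14.00
    endloop
  endfacet
  facet normal 0.0000 1.0000 0.0000
    outer loop
      vertex 6.00 22.00 0.00
      vertex 0.00 22.00 0.00
      vertex 0.00 22.00 14.00
    endloop
  endfacet
  facet normal 0.0000 1.0000 0.0000
    outer loop
      vertex 6.00 22.00 0.00
      vertex 0.00 22.00 14.00
      vertex 6.00 22.00 14.00
    endloop
  endfacet
  facet normal -1.0000 0.0000 0.0000
    outer loop
      vertex 0.00 22.00 0.00
      vertex 0.00 0.00 0.00
      vertex 0.00 0.00 14.00
    endloop
  endfacet
  facet normal -1.0000 0.0000 0.0000
    outer loop
      vertex 0.00 22.00 0.00
      vertex 0.00 0.00 14.00
      vertex 0.00 22.00 14.00
    endloop
  endfacet
endsolid part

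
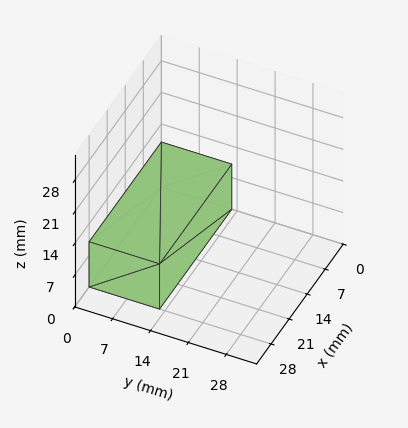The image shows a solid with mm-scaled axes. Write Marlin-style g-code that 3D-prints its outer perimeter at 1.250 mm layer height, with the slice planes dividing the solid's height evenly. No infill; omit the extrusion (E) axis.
Reading the render: the shape is a rectangular box, roughly 28 × 13 mm footprint and 10 mm tall (dimensions read to the nearest mm from the axis ticks). For the g-code, the solid's height is divided into equal slices at the stated Δz and each level perimeter traced with G1 moves after a G0 lift.

; perimeter-only toolpath
G21 ; units = mm
G90 ; absolute positioning
G28 ; home
; layer 1
G0 Z1.250
G0 X0.000 Y0.000
G1 X28.000 Y0.000
G1 X28.000 Y13.000
G1 X0.000 Y13.000
G1 X0.000 Y0.000
; layer 2
G0 Z2.500
G0 X0.000 Y0.000
G1 X28.000 Y0.000
G1 X28.000 Y13.000
G1 X0.000 Y13.000
G1 X0.000 Y0.000
; layer 3
G0 Z3.750
G0 X0.000 Y0.000
G1 X28.000 Y0.000
G1 X28.000 Y13.000
G1 X0.000 Y13.000
G1 X0.000 Y0.000
; layer 4
G0 Z5.000
G0 X0.000 Y0.000
G1 X28.000 Y0.000
G1 X28.000 Y13.000
G1 X0.000 Y13.000
G1 X0.000 Y0.000
; layer 5
G0 Z6.250
G0 X0.000 Y0.000
G1 X28.000 Y0.000
G1 X28.000 Y13.000
G1 X0.000 Y13.000
G1 X0.000 Y0.000
; layer 6
G0 Z7.500
G0 X0.000 Y0.000
G1 X28.000 Y0.000
G1 X28.000 Y13.000
G1 X0.000 Y13.000
G1 X0.000 Y0.000
; layer 7
G0 Z8.750
G0 X0.000 Y0.000
G1 X28.000 Y0.000
G1 X28.000 Y13.000
G1 X0.000 Y13.000
G1 X0.000 Y0.000
; layer 8
G0 Z10.000
G0 X0.000 Y0.000
G1 X28.000 Y0.000
G1 X28.000 Y13.000
G1 X0.000 Y13.000
G1 X0.000 Y0.000
M2 ; end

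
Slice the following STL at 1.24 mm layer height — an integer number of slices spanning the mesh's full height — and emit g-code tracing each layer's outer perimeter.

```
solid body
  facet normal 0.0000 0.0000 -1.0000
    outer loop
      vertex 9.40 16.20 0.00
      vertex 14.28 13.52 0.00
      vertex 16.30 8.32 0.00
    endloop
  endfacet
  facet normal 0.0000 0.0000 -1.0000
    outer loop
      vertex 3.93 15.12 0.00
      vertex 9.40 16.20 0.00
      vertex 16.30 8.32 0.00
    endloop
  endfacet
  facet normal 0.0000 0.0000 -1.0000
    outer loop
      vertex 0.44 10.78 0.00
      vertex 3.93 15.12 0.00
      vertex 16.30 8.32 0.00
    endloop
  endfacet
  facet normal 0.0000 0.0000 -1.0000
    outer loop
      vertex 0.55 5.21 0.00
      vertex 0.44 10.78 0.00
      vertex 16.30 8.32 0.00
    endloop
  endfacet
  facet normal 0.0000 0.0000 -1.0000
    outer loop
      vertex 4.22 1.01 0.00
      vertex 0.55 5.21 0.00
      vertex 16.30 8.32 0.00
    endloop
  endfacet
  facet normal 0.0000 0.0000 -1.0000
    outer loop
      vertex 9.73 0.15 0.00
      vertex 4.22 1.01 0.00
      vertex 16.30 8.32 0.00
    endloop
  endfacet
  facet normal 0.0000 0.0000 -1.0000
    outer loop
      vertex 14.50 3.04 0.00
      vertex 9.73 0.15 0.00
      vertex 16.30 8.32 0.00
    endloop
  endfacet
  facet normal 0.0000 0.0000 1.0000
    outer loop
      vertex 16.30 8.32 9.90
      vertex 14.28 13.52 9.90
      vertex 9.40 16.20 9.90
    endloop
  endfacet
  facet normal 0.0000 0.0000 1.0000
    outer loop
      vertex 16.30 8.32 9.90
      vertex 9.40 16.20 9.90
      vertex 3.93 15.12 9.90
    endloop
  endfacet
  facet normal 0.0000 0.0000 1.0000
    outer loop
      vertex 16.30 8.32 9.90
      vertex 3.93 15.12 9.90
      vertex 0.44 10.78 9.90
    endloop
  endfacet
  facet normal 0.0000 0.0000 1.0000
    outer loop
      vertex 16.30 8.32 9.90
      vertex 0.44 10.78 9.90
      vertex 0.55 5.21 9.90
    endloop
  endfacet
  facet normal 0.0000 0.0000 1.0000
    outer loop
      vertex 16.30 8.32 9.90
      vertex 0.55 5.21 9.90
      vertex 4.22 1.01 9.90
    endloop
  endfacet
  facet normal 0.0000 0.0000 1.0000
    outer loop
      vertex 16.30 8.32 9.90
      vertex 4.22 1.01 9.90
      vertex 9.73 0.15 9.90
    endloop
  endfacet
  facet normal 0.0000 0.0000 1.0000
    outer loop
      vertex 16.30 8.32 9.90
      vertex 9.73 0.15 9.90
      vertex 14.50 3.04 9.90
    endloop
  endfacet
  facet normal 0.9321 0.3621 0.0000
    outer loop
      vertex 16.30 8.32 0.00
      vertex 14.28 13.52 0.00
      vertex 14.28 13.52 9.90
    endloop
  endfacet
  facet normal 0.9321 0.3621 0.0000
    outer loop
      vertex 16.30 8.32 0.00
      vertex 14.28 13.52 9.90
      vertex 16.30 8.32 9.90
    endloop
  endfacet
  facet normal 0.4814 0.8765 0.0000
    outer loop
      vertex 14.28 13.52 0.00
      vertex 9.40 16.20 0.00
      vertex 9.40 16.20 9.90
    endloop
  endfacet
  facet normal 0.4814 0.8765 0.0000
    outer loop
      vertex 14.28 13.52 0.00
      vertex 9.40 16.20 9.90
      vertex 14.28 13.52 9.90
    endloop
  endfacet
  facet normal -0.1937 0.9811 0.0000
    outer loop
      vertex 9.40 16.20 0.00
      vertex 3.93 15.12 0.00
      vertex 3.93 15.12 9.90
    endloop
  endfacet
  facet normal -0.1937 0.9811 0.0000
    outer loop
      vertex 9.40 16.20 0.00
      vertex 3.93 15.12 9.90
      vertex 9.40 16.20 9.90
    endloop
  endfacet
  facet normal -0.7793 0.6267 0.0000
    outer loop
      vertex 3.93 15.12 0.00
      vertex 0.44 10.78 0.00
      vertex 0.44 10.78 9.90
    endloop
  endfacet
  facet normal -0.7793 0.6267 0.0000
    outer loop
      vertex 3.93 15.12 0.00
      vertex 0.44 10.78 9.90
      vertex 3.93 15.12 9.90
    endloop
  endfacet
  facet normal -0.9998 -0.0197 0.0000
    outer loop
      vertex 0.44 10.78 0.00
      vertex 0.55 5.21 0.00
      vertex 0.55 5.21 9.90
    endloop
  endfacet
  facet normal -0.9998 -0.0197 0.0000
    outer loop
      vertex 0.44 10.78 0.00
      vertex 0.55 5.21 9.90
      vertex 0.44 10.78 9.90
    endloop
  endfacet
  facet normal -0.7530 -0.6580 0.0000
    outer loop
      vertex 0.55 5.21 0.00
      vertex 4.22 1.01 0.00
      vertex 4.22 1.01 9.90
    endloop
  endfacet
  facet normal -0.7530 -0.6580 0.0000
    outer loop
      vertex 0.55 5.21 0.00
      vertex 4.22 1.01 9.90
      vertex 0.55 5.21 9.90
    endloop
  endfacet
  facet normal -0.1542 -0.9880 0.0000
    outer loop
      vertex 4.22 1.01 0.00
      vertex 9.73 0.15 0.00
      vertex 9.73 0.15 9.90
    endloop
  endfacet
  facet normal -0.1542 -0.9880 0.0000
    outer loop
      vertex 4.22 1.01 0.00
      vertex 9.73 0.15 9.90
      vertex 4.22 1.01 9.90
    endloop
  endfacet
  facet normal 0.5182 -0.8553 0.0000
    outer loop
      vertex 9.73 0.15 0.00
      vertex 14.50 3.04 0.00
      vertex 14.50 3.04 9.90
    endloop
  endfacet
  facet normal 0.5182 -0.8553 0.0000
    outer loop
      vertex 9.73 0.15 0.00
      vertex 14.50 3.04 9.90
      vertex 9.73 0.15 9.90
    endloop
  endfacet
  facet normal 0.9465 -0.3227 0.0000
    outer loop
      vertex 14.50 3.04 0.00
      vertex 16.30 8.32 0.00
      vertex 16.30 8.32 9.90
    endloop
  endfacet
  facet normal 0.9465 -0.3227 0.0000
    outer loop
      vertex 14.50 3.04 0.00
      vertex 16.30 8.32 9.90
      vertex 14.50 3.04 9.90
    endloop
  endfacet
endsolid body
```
; perimeter-only toolpath
G21 ; units = mm
G90 ; absolute positioning
G28 ; home
; layer 1
G0 Z1.24
G0 X16.30 Y8.32
G1 X14.28 Y13.52
G1 X9.40 Y16.20
G1 X3.93 Y15.12
G1 X0.44 Y10.78
G1 X0.55 Y5.21
G1 X4.22 Y1.01
G1 X9.73 Y0.15
G1 X14.50 Y3.04
G1 X16.30 Y8.32
; layer 2
G0 Z2.48
G0 X16.30 Y8.32
G1 X14.28 Y13.52
G1 X9.40 Y16.20
G1 X3.93 Y15.12
G1 X0.44 Y10.78
G1 X0.55 Y5.21
G1 X4.22 Y1.01
G1 X9.73 Y0.15
G1 X14.50 Y3.04
G1 X16.30 Y8.32
; layer 3
G0 Z3.71
G0 X16.30 Y8.32
G1 X14.28 Y13.52
G1 X9.40 Y16.20
G1 X3.93 Y15.12
G1 X0.44 Y10.78
G1 X0.55 Y5.21
G1 X4.22 Y1.01
G1 X9.73 Y0.15
G1 X14.50 Y3.04
G1 X16.30 Y8.32
; layer 4
G0 Z4.95
G0 X16.30 Y8.32
G1 X14.28 Y13.52
G1 X9.40 Y16.20
G1 X3.93 Y15.12
G1 X0.44 Y10.78
G1 X0.55 Y5.21
G1 X4.22 Y1.01
G1 X9.73 Y0.15
G1 X14.50 Y3.04
G1 X16.30 Y8.32
; layer 5
G0 Z6.19
G0 X16.30 Y8.32
G1 X14.28 Y13.52
G1 X9.40 Y16.20
G1 X3.93 Y15.12
G1 X0.44 Y10.78
G1 X0.55 Y5.21
G1 X4.22 Y1.01
G1 X9.73 Y0.15
G1 X14.50 Y3.04
G1 X16.30 Y8.32
; layer 6
G0 Z7.43
G0 X16.30 Y8.32
G1 X14.28 Y13.52
G1 X9.40 Y16.20
G1 X3.93 Y15.12
G1 X0.44 Y10.78
G1 X0.55 Y5.21
G1 X4.22 Y1.01
G1 X9.73 Y0.15
G1 X14.50 Y3.04
G1 X16.30 Y8.32
; layer 7
G0 Z8.66
G0 X16.30 Y8.32
G1 X14.28 Y13.52
G1 X9.40 Y16.20
G1 X3.93 Y15.12
G1 X0.44 Y10.78
G1 X0.55 Y5.21
G1 X4.22 Y1.01
G1 X9.73 Y0.15
G1 X14.50 Y3.04
G1 X16.30 Y8.32
; layer 8
G0 Z9.90
G0 X16.30 Y8.32
G1 X14.28 Y13.52
G1 X9.40 Y16.20
G1 X3.93 Y15.12
G1 X0.44 Y10.78
G1 X0.55 Y5.21
G1 X4.22 Y1.01
G1 X9.73 Y0.15
G1 X14.50 Y3.04
G1 X16.30 Y8.32
M2 ; end

The solid is a regular 9-sided prism (a cylinder approximated with 9 flat sides), circumscribed radius ≈ 8.15 mm, height ≈ 9.9 mm. Slicing at Δz = 1.24 mm — 8 equal slices spanning the solid's height, so layer i sits at z = i·h/8 — gives 8 non-empty perimeters. Each is a 9-segment closed polygon; G0 lifts to the layer z and rapids to the start vertex, then G1 traces the edges.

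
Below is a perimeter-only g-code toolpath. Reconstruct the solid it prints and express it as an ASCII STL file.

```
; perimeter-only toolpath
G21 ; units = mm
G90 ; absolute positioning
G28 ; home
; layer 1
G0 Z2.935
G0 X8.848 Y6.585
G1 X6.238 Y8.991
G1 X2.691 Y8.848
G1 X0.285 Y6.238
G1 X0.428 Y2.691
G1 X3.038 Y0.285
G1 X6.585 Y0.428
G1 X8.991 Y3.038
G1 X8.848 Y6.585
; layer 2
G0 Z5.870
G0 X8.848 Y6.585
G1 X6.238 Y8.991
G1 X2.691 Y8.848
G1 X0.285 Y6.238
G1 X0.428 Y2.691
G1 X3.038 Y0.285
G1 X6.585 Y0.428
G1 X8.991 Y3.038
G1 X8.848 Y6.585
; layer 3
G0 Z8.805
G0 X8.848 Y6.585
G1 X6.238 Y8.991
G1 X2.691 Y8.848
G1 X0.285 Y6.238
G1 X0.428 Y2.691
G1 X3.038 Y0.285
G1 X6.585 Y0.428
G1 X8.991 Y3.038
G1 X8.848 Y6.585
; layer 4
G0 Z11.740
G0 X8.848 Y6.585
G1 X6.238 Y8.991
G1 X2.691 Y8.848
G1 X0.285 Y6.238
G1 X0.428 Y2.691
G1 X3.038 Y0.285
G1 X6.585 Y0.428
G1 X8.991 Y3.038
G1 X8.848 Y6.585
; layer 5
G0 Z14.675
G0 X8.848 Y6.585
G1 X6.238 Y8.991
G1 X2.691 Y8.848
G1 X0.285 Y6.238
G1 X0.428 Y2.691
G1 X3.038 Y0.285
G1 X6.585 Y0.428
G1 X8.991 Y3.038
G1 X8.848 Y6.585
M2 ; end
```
solid part
  facet normal 0.0000 0.0000 -1.0000
    outer loop
      vertex 2.691 8.848 0.000
      vertex 6.238 8.991 0.000
      vertex 8.848 6.585 0.000
    endloop
  endfacet
  facet normal 0.0000 0.0000 -1.0000
    outer loop
      vertex 0.285 6.238 0.000
      vertex 2.691 8.848 0.000
      vertex 8.848 6.585 0.000
    endloop
  endfacet
  facet normal 0.0000 0.0000 -1.0000
    outer loop
      vertex 0.428 2.691 0.000
      vertex 0.285 6.238 0.000
      vertex 8.848 6.585 0.000
    endloop
  endfacet
  facet normal 0.0000 0.0000 -1.0000
    outer loop
      vertex 3.038 0.285 0.000
      vertex 0.428 2.691 0.000
      vertex 8.848 6.585 0.000
    endloop
  endfacet
  facet normal 0.0000 0.0000 -1.0000
    outer loop
      vertex 6.585 0.428 0.000
      vertex 3.038 0.285 0.000
      vertex 8.848 6.585 0.000
    endloop
  endfacet
  facet normal 0.0000 0.0000 -1.0000
    outer loop
      vertex 8.991 3.038 0.000
      vertex 6.585 0.428 0.000
      vertex 8.848 6.585 0.000
    endloop
  endfacet
  facet normal 0.0000 0.0000 1.0000
    outer loop
      vertex 8.848 6.585 14.675
      vertex 6.238 8.991 14.675
      vertex 2.691 8.848 14.675
    endloop
  endfacet
  facet normal 0.0000 0.0000 1.0000
    outer loop
      vertex 8.848 6.585 14.675
      vertex 2.691 8.848 14.675
      vertex 0.285 6.238 14.675
    endloop
  endfacet
  facet normal 0.0000 0.0000 1.0000
    outer loop
      vertex 8.848 6.585 14.675
      vertex 0.285 6.238 14.675
      vertex 0.428 2.691 14.675
    endloop
  endfacet
  facet normal 0.0000 0.0000 1.0000
    outer loop
      vertex 8.848 6.585 14.675
      vertex 0.428 2.691 14.675
      vertex 3.038 0.285 14.675
    endloop
  endfacet
  facet normal 0.0000 0.0000 1.0000
    outer loop
      vertex 8.848 6.585 14.675
      vertex 3.038 0.285 14.675
      vertex 6.585 0.428 14.675
    endloop
  endfacet
  facet normal 0.0000 0.0000 1.0000
    outer loop
      vertex 8.848 6.585 14.675
      vertex 6.585 0.428 14.675
      vertex 8.991 3.038 14.675
    endloop
  endfacet
  facet normal 0.6778 0.7353 0.0000
    outer loop
      vertex 8.848 6.585 0.000
      vertex 6.238 8.991 0.000
      vertex 6.238 8.991 14.675
    endloop
  endfacet
  facet normal 0.6778 0.7353 0.0000
    outer loop
      vertex 8.848 6.585 0.000
      vertex 6.238 8.991 14.675
      vertex 8.848 6.585 14.675
    endloop
  endfacet
  facet normal -0.0403 0.9992 0.0000
    outer loop
      vertex 6.238 8.991 0.000
      vertex 2.691 8.848 0.000
      vertex 2.691 8.848 14.675
    endloop
  endfacet
  facet normal -0.0403 0.9992 0.0000
    outer loop
      vertex 6.238 8.991 0.000
      vertex 2.691 8.848 14.675
      vertex 6.238 8.991 14.675
    endloop
  endfacet
  facet normal -0.7353 0.6778 0.0000
    outer loop
      vertex 2.691 8.848 0.000
      vertex 0.285 6.238 0.000
      vertex 0.285 6.238 14.675
    endloop
  endfacet
  facet normal -0.7353 0.6778 0.0000
    outer loop
      vertex 2.691 8.848 0.000
      vertex 0.285 6.238 14.675
      vertex 2.691 8.848 14.675
    endloop
  endfacet
  facet normal -0.9992 -0.0403 0.0000
    outer loop
      vertex 0.285 6.238 0.000
      vertex 0.428 2.691 0.000
      vertex 0.428 2.691 14.675
    endloop
  endfacet
  facet normal -0.9992 -0.0403 0.0000
    outer loop
      vertex 0.285 6.238 0.000
      vertex 0.428 2.691 14.675
      vertex 0.285 6.238 14.675
    endloop
  endfacet
  facet normal -0.6778 -0.7353 0.0000
    outer loop
      vertex 0.428 2.691 0.000
      vertex 3.038 0.285 0.000
      vertex 3.038 0.285 14.675
    endloop
  endfacet
  facet normal -0.6778 -0.7353 0.0000
    outer loop
      vertex 0.428 2.691 0.000
      vertex 3.038 0.285 14.675
      vertex 0.428 2.691 14.675
    endloop
  endfacet
  facet normal 0.0403 -0.9992 0.0000
    outer loop
      vertex 3.038 0.285 0.000
      vertex 6.585 0.428 0.000
      vertex 6.585 0.428 14.675
    endloop
  endfacet
  facet normal 0.0403 -0.9992 0.0000
    outer loop
      vertex 3.038 0.285 0.000
      vertex 6.585 0.428 14.675
      vertex 3.038 0.285 14.675
    endloop
  endfacet
  facet normal 0.7353 -0.6778 0.0000
    outer loop
      vertex 6.585 0.428 0.000
      vertex 8.991 3.038 0.000
      vertex 8.991 3.038 14.675
    endloop
  endfacet
  facet normal 0.7353 -0.6778 0.0000
    outer loop
      vertex 6.585 0.428 0.000
      vertex 8.991 3.038 14.675
      vertex 6.585 0.428 14.675
    endloop
  endfacet
  facet normal 0.9992 0.0403 0.0000
    outer loop
      vertex 8.991 3.038 0.000
      vertex 8.848 6.585 0.000
      vertex 8.848 6.585 14.675
    endloop
  endfacet
  facet normal 0.9992 0.0403 0.0000
    outer loop
      vertex 8.991 3.038 0.000
      vertex 8.848 6.585 14.675
      vertex 8.991 3.038 14.675
    endloop
  endfacet
endsolid part

The G0 Z moves step by Δz≈2.935 mm. Every layer's G1 loop is the same polygon, so the solid is a straight extrusion of it from z=0 to z≈14.7. Closing with flat bottom and top caps and triangulating gives 28 facets — a regular 8-sided prism (a cylinder approximated with 8 flat sides), circumscribed radius ≈ 4.64 mm, height ≈ 14.7 mm.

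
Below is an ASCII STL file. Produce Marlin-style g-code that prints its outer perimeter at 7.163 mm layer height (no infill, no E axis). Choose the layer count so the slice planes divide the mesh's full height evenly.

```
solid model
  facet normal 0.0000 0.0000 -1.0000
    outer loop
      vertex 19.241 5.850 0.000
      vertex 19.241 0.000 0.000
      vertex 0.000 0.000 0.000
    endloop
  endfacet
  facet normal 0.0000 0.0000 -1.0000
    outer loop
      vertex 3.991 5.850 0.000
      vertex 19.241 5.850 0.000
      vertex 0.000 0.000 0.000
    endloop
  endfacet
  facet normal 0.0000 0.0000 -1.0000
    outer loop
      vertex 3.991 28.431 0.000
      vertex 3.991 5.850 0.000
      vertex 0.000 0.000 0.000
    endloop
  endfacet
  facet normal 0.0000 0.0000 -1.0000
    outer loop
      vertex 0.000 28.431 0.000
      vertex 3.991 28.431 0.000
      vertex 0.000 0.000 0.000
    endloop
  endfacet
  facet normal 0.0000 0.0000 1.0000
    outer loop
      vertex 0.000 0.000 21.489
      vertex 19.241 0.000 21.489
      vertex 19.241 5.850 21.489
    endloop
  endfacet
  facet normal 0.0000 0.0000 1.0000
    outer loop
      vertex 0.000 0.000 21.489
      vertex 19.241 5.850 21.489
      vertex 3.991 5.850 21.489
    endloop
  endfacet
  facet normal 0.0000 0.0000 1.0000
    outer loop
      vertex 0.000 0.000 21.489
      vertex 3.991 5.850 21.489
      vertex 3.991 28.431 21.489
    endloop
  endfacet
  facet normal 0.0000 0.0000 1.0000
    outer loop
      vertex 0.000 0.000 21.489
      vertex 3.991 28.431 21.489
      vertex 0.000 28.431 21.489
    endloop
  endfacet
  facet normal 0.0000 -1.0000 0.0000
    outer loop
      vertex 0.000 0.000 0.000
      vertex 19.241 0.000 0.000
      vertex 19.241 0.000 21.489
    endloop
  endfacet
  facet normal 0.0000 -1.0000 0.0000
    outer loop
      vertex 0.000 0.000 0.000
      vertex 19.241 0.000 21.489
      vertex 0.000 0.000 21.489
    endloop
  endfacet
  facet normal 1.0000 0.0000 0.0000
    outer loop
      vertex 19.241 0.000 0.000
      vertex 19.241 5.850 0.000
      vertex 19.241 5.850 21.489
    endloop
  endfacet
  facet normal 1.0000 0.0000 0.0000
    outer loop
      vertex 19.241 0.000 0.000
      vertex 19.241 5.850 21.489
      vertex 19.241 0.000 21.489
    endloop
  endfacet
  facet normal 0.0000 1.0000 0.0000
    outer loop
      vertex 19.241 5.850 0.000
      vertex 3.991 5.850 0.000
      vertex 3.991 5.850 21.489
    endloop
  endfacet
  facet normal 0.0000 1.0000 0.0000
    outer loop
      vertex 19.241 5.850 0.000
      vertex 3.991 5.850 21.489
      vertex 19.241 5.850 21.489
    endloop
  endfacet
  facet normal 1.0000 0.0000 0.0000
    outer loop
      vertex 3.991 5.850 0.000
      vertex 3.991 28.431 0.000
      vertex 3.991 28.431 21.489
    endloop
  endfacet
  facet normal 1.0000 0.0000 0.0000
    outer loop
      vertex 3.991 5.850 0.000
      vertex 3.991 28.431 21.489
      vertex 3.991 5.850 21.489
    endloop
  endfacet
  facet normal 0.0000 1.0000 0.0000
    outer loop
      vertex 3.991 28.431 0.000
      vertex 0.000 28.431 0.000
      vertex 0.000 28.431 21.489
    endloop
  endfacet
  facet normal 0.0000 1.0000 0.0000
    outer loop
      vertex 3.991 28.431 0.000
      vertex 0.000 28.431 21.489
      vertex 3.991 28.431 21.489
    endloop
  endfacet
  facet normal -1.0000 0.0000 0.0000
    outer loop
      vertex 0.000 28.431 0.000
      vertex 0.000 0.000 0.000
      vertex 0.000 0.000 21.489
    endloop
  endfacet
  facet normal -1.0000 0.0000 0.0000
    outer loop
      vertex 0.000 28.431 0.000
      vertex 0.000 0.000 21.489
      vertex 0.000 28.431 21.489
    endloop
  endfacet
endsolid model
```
; perimeter-only toolpath
G21 ; units = mm
G90 ; absolute positioning
G28 ; home
; layer 1
G0 Z7.163
G0 X0.000 Y0.000
G1 X19.241 Y0.000
G1 X19.241 Y5.850
G1 X3.991 Y5.850
G1 X3.991 Y28.431
G1 X0.000 Y28.431
G1 X0.000 Y0.000
; layer 2
G0 Z14.326
G0 X0.000 Y0.000
G1 X19.241 Y0.000
G1 X19.241 Y5.850
G1 X3.991 Y5.850
G1 X3.991 Y28.431
G1 X0.000 Y28.431
G1 X0.000 Y0.000
; layer 3
G0 Z21.489
G0 X0.000 Y0.000
G1 X19.241 Y0.000
G1 X19.241 Y5.850
G1 X3.991 Y5.850
G1 X3.991 Y28.431
G1 X0.000 Y28.431
G1 X0.000 Y0.000
M2 ; end

The solid is an L-shaped prism: outer 19.2 × 28.4 mm, arm thicknesses ≈ 5.85 mm (horizontal) and 3.99 mm (vertical), extruded 21.5 mm in z. Slicing at Δz = 7.163 mm — 3 equal slices spanning the solid's height, so layer i sits at z = i·h/3 — gives 3 non-empty perimeters. Each is a 6-segment closed polygon; G0 lifts to the layer z and rapids to the start vertex, then G1 traces the edges.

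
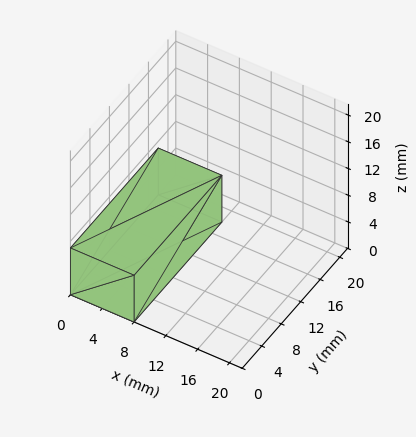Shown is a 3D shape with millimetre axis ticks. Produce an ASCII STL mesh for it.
Reading the render: the shape is a rectangular box, roughly 8 × 18 mm footprint and 7 mm tall (dimensions read to the nearest mm from the axis ticks). For the STL, each face is triangulated and given an outward normal.

solid part
  facet normal 0.0000 0.0000 -1.0000
    outer loop
      vertex 8.00 18.00 0.00
      vertex 8.00 0.00 0.00
      vertex 0.00 0.00 0.00
    endloop
  endfacet
  facet normal 0.0000 0.0000 -1.0000
    outer loop
      vertex 0.00 18.00 0.00
      vertex 8.00 18.00 0.00
      vertex 0.00 0.00 0.00
    endloop
  endfacet
  facet normal 0.0000 0.0000 1.0000
    outer loop
      vertex 0.00 0.00 7.00
      vertex 8.00 0.00 7.00
      vertex 8.00 18.00 7.00
    endloop
  endfacet
  facet normal 0.0000 0.0000 1.0000
    outer loop
      vertex 0.00 0.00 7.00
      vertex 8.00 18.00 7.00
      vertex 0.00 18.00 7.00
    endloop
  endfacet
  facet normal 0.0000 -1.0000 0.0000
    outer loop
      vertex 0.00 0.00 0.00
      vertex 8.00 0.00 0.00
      vertex 8.00 0.00 7.00
    endloop
  endfacet
  facet normal 0.0000 -1.0000 0.0000
    outer loop
      vertex 0.00 0.00 0.00
      vertex 8.00 0.00 7.00
      vertex 0.00 0.00 7.00
    endloop
  endfacet
  facet normal 0.0000 1.0000 0.0000
    outer loop
      vertex 8.00 18.00 7.00
      vertex 8.00 18.00 0.00
      vertex 0.00 18.00 0.00
    endloop
  endfacet
  facet normal 0.0000 1.0000 0.0000
    outer loop
      vertex 0.00 18.00 7.00
      vertex 8.00 18.00 7.00
      vertex 0.00 18.00 0.00
    endloop
  endfacet
  facet normal -1.0000 0.0000 0.0000
    outer loop
      vertex 0.00 18.00 7.00
      vertex 0.00 18.00 0.00
      vertex 0.00 0.00 0.00
    endloop
  endfacet
  facet normal -1.0000 0.0000 0.0000
    outer loop
      vertex 0.00 0.00 7.00
      vertex 0.00 18.00 7.00
      vertex 0.00 0.00 0.00
    endloop
  endfacet
  facet normal 1.0000 0.0000 0.0000
    outer loop
      vertex 8.00 0.00 0.00
      vertex 8.00 18.00 0.00
      vertex 8.00 18.00 7.00
    endloop
  endfacet
  facet normal 1.0000 0.0000 0.0000
    outer loop
      vertex 8.00 0.00 0.00
      vertex 8.00 18.00 7.00
      vertex 8.00 0.00 7.00
    endloop
  endfacet
endsolid part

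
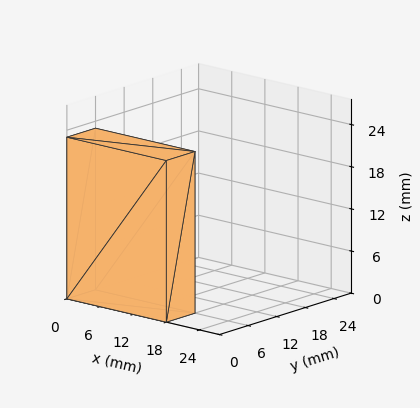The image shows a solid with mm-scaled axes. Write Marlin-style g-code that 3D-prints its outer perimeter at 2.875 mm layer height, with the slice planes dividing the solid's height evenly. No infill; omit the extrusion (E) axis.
Reading the render: the shape is a rectangular box, roughly 18 × 6 mm footprint and 23 mm tall (dimensions read to the nearest mm from the axis ticks). For the g-code, the solid's height is divided into equal slices at the stated Δz and each level perimeter traced with G1 moves after a G0 lift.

; perimeter-only toolpath
G21 ; units = mm
G90 ; absolute positioning
G28 ; home
; layer 1
G0 Z2.875
G0 X0.000 Y0.000
G1 X18.000 Y0.000
G1 X18.000 Y6.000
G1 X0.000 Y6.000
G1 X0.000 Y0.000
; layer 2
G0 Z5.750
G0 X0.000 Y0.000
G1 X18.000 Y0.000
G1 X18.000 Y6.000
G1 X0.000 Y6.000
G1 X0.000 Y0.000
; layer 3
G0 Z8.625
G0 X0.000 Y0.000
G1 X18.000 Y0.000
G1 X18.000 Y6.000
G1 X0.000 Y6.000
G1 X0.000 Y0.000
; layer 4
G0 Z11.500
G0 X0.000 Y0.000
G1 X18.000 Y0.000
G1 X18.000 Y6.000
G1 X0.000 Y6.000
G1 X0.000 Y0.000
; layer 5
G0 Z14.375
G0 X0.000 Y0.000
G1 X18.000 Y0.000
G1 X18.000 Y6.000
G1 X0.000 Y6.000
G1 X0.000 Y0.000
; layer 6
G0 Z17.250
G0 X0.000 Y0.000
G1 X18.000 Y0.000
G1 X18.000 Y6.000
G1 X0.000 Y6.000
G1 X0.000 Y0.000
; layer 7
G0 Z20.125
G0 X0.000 Y0.000
G1 X18.000 Y0.000
G1 X18.000 Y6.000
G1 X0.000 Y6.000
G1 X0.000 Y0.000
; layer 8
G0 Z23.000
G0 X0.000 Y0.000
G1 X18.000 Y0.000
G1 X18.000 Y6.000
G1 X0.000 Y6.000
G1 X0.000 Y0.000
M2 ; end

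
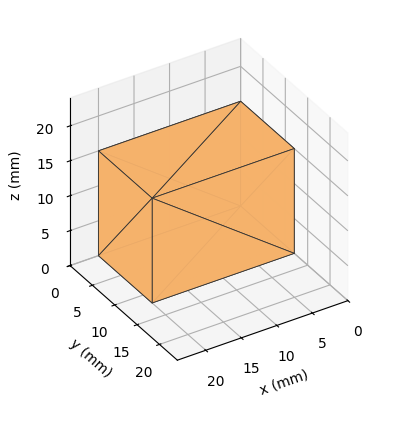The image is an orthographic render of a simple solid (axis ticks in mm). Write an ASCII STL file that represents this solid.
Reading the render: the shape is a rectangular box, roughly 20 × 12 mm footprint and 15 mm tall (dimensions read to the nearest mm from the axis ticks). For the STL, each face is triangulated and given an outward normal.

solid part
  facet normal 0.0000 0.0000 -1.0000
    outer loop
      vertex 20.000 12.000 0.000
      vertex 20.000 0.000 0.000
      vertex 0.000 0.000 0.000
    endloop
  endfacet
  facet normal 0.0000 0.0000 -1.0000
    outer loop
      vertex 0.000 12.000 0.000
      vertex 20.000 12.000 0.000
      vertex 0.000 0.000 0.000
    endloop
  endfacet
  facet normal 0.0000 0.0000 1.0000
    outer loop
      vertex 0.000 0.000 15.000
      vertex 20.000 0.000 15.000
      vertex 20.000 12.000 15.000
    endloop
  endfacet
  facet normal 0.0000 0.0000 1.0000
    outer loop
      vertex 0.000 0.000 15.000
      vertex 20.000 12.000 15.000
      vertex 0.000 12.000 15.000
    endloop
  endfacet
  facet normal 0.0000 -1.0000 0.0000
    outer loop
      vertex 0.000 0.000 0.000
      vertex 20.000 0.000 0.000
      vertex 20.000 0.000 15.000
    endloop
  endfacet
  facet normal 0.0000 -1.0000 0.0000
    outer loop
      vertex 0.000 0.000 0.000
      vertex 20.000 0.000 15.000
      vertex 0.000 0.000 15.000
    endloop
  endfacet
  facet normal 0.0000 1.0000 0.0000
    outer loop
      vertex 20.000 12.000 15.000
      vertex 20.000 12.000 0.000
      vertex 0.000 12.000 0.000
    endloop
  endfacet
  facet normal 0.0000 1.0000 0.0000
    outer loop
      vertex 0.000 12.000 15.000
      vertex 20.000 12.000 15.000
      vertex 0.000 12.000 0.000
    endloop
  endfacet
  facet normal -1.0000 0.0000 0.0000
    outer loop
      vertex 0.000 12.000 15.000
      vertex 0.000 12.000 0.000
      vertex 0.000 0.000 0.000
    endloop
  endfacet
  facet normal -1.0000 0.0000 0.0000
    outer loop
      vertex 0.000 0.000 15.000
      vertex 0.000 12.000 15.000
      vertex 0.000 0.000 0.000
    endloop
  endfacet
  facet normal 1.0000 0.0000 0.0000
    outer loop
      vertex 20.000 0.000 0.000
      vertex 20.000 12.000 0.000
      vertex 20.000 12.000 15.000
    endloop
  endfacet
  facet normal 1.0000 0.0000 0.0000
    outer loop
      vertex 20.000 0.000 0.000
      vertex 20.000 12.000 15.000
      vertex 20.000 0.000 15.000
    endloop
  endfacet
endsolid part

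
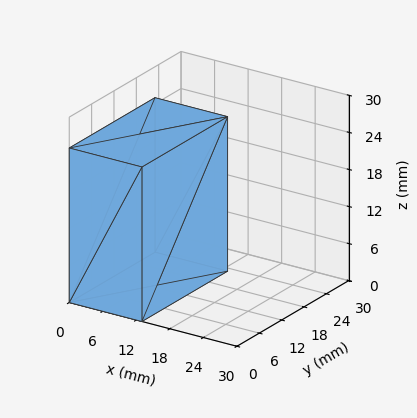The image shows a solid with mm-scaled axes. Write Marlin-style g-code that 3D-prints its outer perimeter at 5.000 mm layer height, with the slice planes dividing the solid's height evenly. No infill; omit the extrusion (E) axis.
Reading the render: the shape is a rectangular box, roughly 13 × 23 mm footprint and 25 mm tall (dimensions read to the nearest mm from the axis ticks). For the g-code, the solid's height is divided into equal slices at the stated Δz and each level perimeter traced with G1 moves after a G0 lift.

; perimeter-only toolpath
G21 ; units = mm
G90 ; absolute positioning
G28 ; home
; layer 1
G0 Z5.000
G0 X0.000 Y0.000
G1 X13.000 Y0.000
G1 X13.000 Y23.000
G1 X0.000 Y23.000
G1 X0.000 Y0.000
; layer 2
G0 Z10.000
G0 X0.000 Y0.000
G1 X13.000 Y0.000
G1 X13.000 Y23.000
G1 X0.000 Y23.000
G1 X0.000 Y0.000
; layer 3
G0 Z15.000
G0 X0.000 Y0.000
G1 X13.000 Y0.000
G1 X13.000 Y23.000
G1 X0.000 Y23.000
G1 X0.000 Y0.000
; layer 4
G0 Z20.000
G0 X0.000 Y0.000
G1 X13.000 Y0.000
G1 X13.000 Y23.000
G1 X0.000 Y23.000
G1 X0.000 Y0.000
; layer 5
G0 Z25.000
G0 X0.000 Y0.000
G1 X13.000 Y0.000
G1 X13.000 Y23.000
G1 X0.000 Y23.000
G1 X0.000 Y0.000
M2 ; end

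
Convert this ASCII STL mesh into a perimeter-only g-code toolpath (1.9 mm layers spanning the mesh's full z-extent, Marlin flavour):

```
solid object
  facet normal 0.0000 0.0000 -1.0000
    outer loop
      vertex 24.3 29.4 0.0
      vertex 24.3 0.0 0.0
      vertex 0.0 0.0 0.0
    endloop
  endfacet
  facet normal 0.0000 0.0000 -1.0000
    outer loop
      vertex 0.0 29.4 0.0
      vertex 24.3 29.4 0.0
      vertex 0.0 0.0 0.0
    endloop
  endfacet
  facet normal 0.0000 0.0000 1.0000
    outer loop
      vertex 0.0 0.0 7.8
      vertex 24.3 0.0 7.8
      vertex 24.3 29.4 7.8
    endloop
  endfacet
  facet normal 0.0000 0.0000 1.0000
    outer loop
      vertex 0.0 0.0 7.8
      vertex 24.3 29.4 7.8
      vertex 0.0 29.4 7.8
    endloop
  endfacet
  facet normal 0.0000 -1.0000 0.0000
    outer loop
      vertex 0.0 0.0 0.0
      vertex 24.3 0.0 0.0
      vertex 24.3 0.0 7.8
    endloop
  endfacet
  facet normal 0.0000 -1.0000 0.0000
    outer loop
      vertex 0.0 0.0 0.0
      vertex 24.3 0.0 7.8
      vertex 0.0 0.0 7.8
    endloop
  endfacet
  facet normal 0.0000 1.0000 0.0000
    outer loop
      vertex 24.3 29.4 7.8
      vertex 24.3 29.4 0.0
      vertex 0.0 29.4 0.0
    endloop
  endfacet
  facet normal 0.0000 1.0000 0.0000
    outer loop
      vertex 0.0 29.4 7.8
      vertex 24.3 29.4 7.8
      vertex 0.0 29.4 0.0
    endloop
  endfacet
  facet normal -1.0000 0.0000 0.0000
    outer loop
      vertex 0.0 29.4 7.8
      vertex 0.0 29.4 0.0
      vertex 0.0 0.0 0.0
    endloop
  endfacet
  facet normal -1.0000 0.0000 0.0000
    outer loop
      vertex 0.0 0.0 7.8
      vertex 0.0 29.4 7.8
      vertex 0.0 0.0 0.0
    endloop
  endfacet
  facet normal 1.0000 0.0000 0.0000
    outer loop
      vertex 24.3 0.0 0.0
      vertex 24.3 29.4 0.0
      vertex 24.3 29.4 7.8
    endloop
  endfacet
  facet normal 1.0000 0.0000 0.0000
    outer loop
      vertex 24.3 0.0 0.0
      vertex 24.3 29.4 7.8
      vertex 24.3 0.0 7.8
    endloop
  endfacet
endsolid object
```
; perimeter-only toolpath
G21 ; units = mm
G90 ; absolute positioning
G28 ; home
; layer 1
G0 Z1.9
G0 X0.0 Y0.0
G1 X24.3 Y0.0
G1 X24.3 Y29.4
G1 X0.0 Y29.4
G1 X0.0 Y0.0
; layer 2
G0 Z3.9
G0 X0.0 Y0.0
G1 X24.3 Y0.0
G1 X24.3 Y29.4
G1 X0.0 Y29.4
G1 X0.0 Y0.0
; layer 3
G0 Z5.8
G0 X0.0 Y0.0
G1 X24.3 Y0.0
G1 X24.3 Y29.4
G1 X0.0 Y29.4
G1 X0.0 Y0.0
; layer 4
G0 Z7.8
G0 X0.0 Y0.0
G1 X24.3 Y0.0
G1 X24.3 Y29.4
G1 X0.0 Y29.4
G1 X0.0 Y0.0
M2 ; end

The solid is a rectangular box, roughly 24.3 × 29.4 mm footprint and 7.8 mm tall. Slicing at Δz = 1.9 mm — 4 equal slices spanning the solid's height, so layer i sits at z = i·h/4 — gives 4 non-empty perimeters. Each is a 4-segment closed polygon; G0 lifts to the layer z and rapids to the start vertex, then G1 traces the edges.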